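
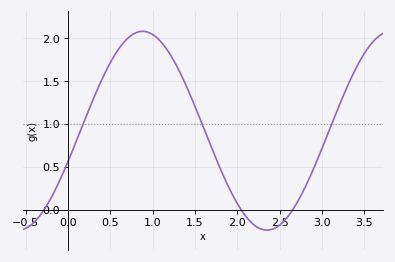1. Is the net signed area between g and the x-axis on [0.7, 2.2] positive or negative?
positive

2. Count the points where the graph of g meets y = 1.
3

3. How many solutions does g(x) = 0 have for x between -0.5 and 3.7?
3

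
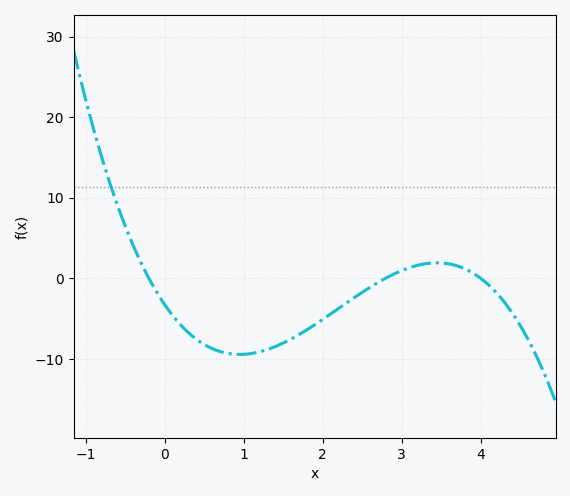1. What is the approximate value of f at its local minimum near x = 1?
-9.47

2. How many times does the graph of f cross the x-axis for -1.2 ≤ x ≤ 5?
3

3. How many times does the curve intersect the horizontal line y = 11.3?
1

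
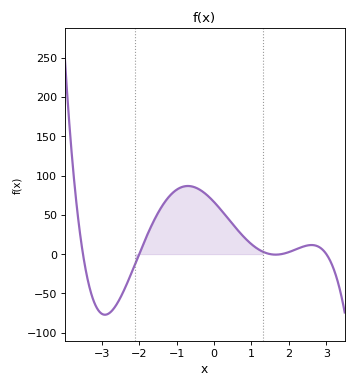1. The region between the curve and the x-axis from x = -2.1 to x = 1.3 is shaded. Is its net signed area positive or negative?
positive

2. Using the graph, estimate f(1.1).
10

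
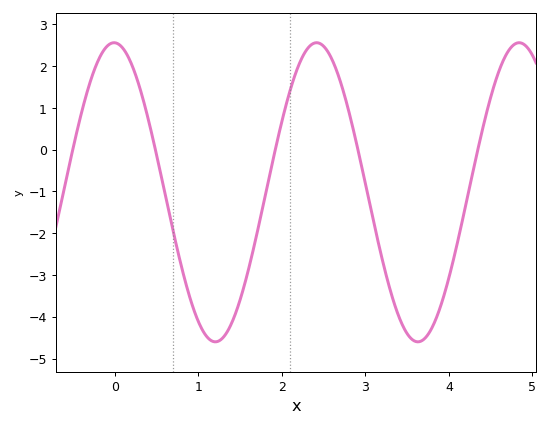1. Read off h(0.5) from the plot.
-0.1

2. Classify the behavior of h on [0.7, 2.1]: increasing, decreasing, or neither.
neither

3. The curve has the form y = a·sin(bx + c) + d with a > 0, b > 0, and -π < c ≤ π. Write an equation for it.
y = 3.58sin(2.6x + 1.6) - 1.02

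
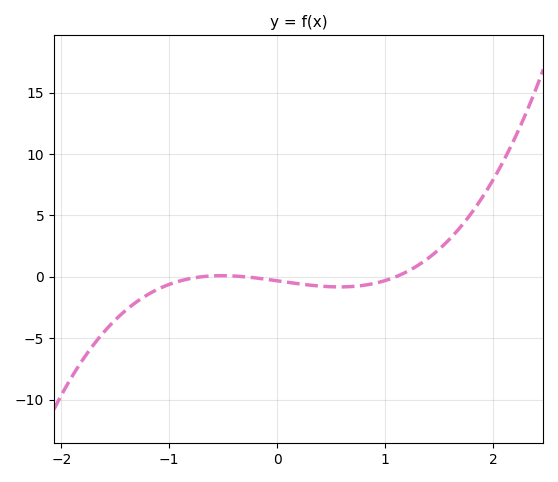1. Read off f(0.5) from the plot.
-0.812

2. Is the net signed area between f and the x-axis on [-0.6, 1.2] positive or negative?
negative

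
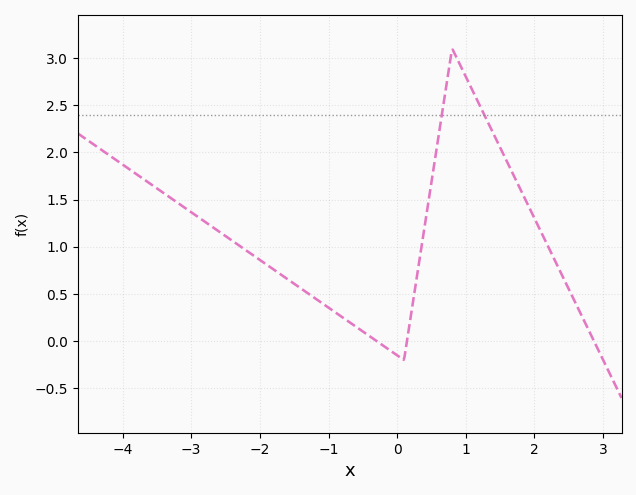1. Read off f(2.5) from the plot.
0.55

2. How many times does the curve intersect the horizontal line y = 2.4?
2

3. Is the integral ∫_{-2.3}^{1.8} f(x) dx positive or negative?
positive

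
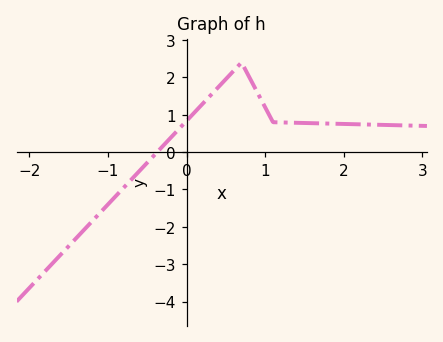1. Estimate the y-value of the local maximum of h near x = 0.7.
2.4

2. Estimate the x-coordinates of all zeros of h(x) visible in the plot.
-0.4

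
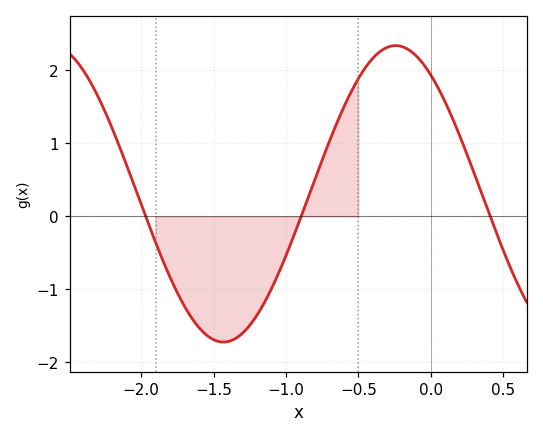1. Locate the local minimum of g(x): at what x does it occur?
-1.43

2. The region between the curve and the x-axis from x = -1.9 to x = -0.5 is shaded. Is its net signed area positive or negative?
negative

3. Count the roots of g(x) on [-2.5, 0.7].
3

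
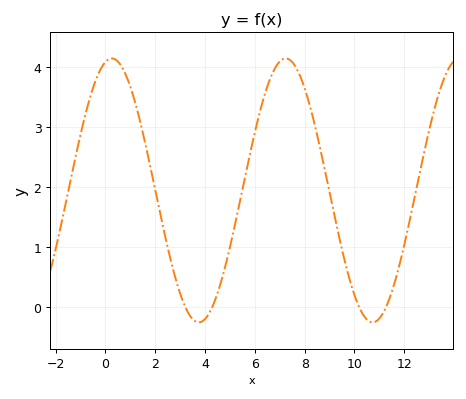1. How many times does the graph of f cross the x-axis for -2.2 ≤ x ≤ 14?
4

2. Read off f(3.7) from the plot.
-0.248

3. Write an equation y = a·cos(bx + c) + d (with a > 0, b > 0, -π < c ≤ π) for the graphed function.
y = 2.2cos(0.9x - 0.232) + 1.95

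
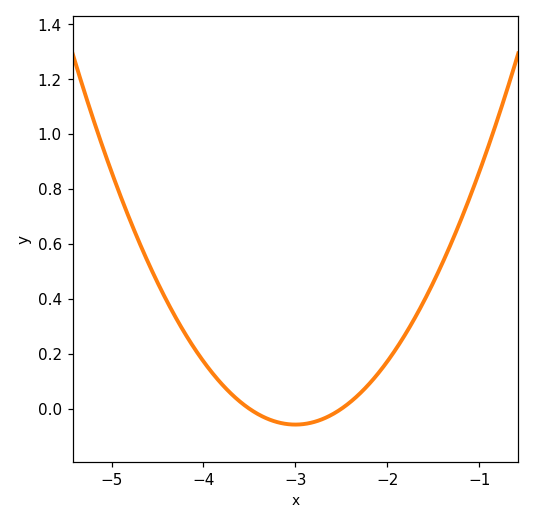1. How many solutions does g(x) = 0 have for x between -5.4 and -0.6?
2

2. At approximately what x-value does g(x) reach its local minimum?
-3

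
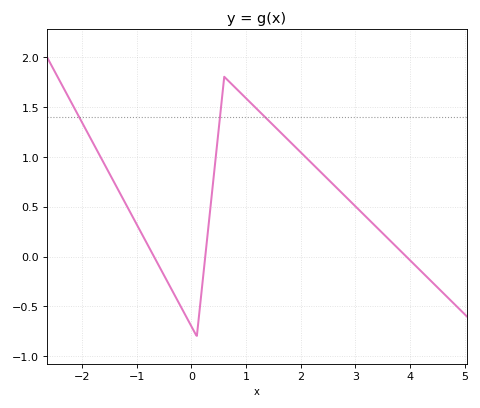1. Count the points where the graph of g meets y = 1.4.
3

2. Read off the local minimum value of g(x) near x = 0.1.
-0.8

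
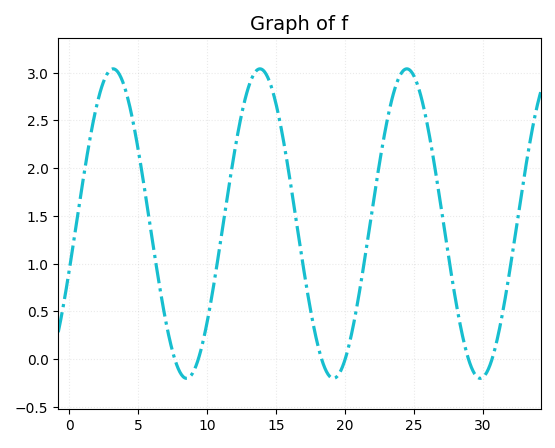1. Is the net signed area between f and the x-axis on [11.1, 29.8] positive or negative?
positive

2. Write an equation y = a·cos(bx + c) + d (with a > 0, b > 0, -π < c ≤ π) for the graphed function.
y = 1.62cos(0.59x - 1.87) + 1.42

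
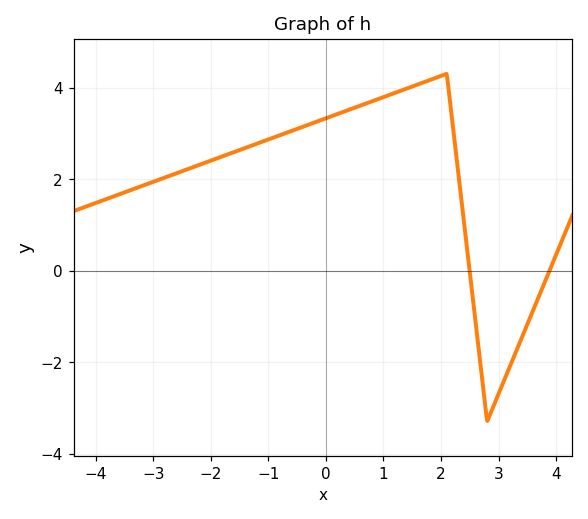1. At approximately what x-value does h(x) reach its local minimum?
2.8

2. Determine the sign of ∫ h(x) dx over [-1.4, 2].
positive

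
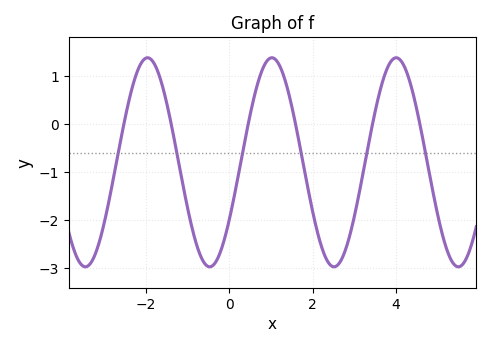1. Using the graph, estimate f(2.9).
-2.3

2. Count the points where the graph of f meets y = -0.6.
6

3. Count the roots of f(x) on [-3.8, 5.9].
6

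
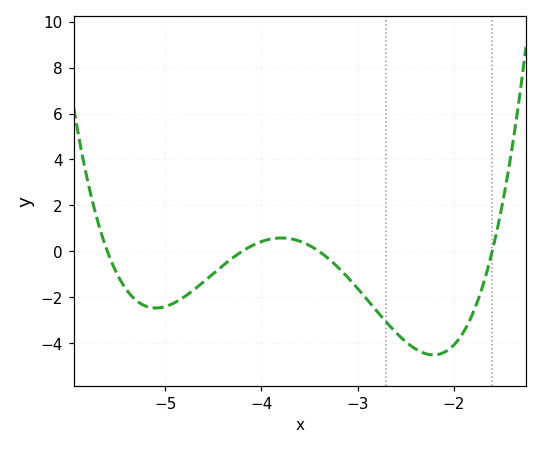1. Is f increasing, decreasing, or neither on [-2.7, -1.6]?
neither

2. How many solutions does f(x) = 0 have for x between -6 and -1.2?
4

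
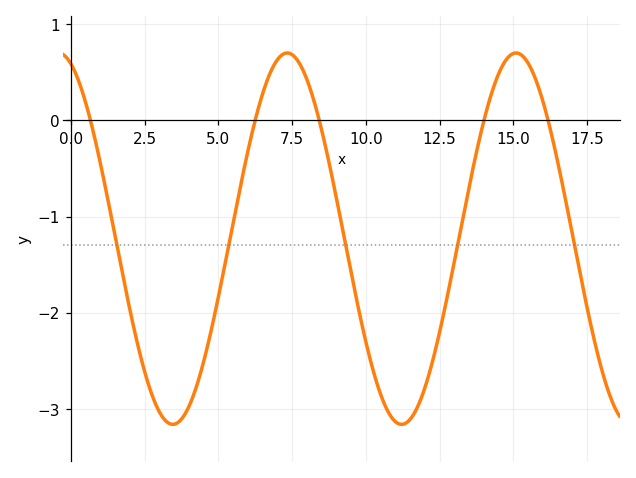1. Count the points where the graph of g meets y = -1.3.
5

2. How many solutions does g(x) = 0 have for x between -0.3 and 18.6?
5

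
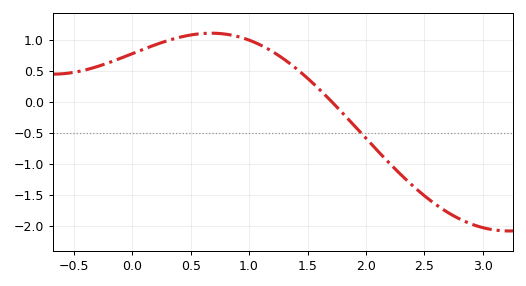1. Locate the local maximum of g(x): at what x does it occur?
0.675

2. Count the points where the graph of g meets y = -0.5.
1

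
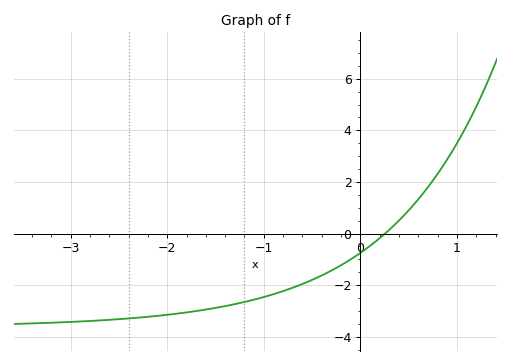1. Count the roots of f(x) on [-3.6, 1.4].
1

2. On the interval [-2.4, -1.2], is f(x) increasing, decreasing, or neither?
increasing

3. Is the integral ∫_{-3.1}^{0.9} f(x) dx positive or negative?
negative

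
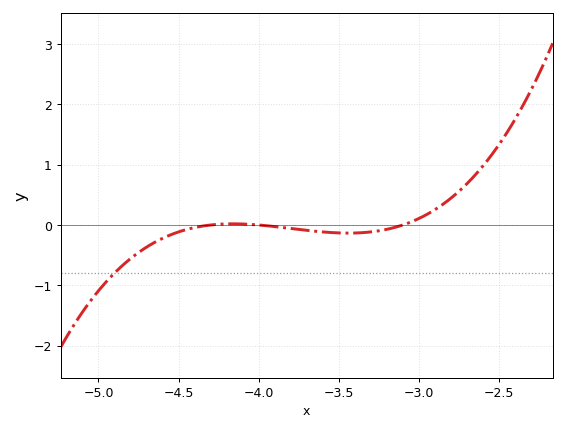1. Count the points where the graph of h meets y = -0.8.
1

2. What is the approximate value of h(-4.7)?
-0.4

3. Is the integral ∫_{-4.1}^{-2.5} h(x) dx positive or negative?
positive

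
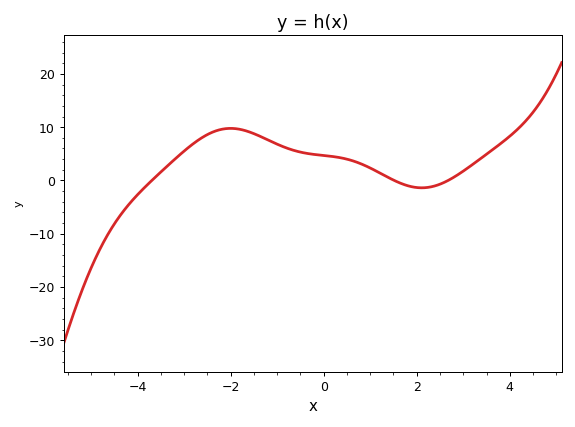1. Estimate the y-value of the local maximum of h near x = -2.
10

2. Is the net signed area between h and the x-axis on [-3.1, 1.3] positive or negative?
positive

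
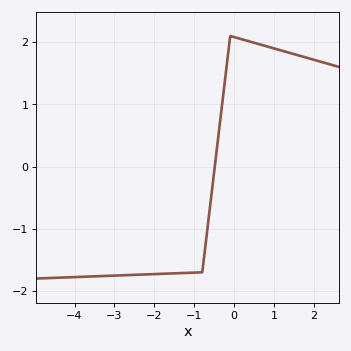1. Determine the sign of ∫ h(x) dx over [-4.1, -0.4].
negative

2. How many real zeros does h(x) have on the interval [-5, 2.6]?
1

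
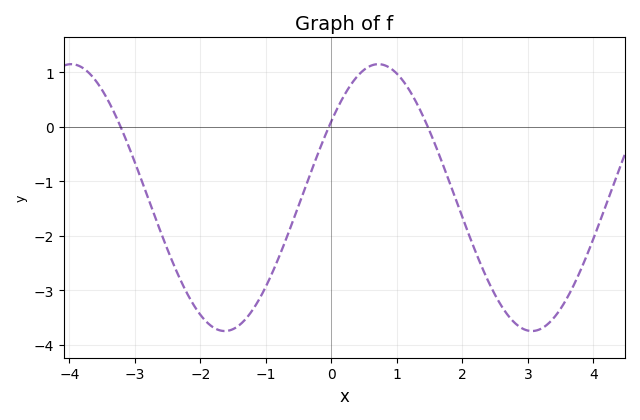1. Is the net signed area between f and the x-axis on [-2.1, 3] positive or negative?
negative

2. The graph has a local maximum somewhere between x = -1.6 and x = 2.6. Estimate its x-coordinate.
0.716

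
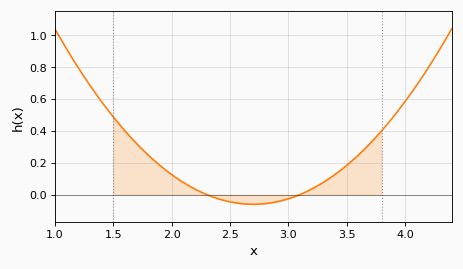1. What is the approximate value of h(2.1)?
0.076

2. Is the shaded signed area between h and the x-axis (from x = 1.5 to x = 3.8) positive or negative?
positive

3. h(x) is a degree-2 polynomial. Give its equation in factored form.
y = 0.38(x - 2.3)(x - 3.1)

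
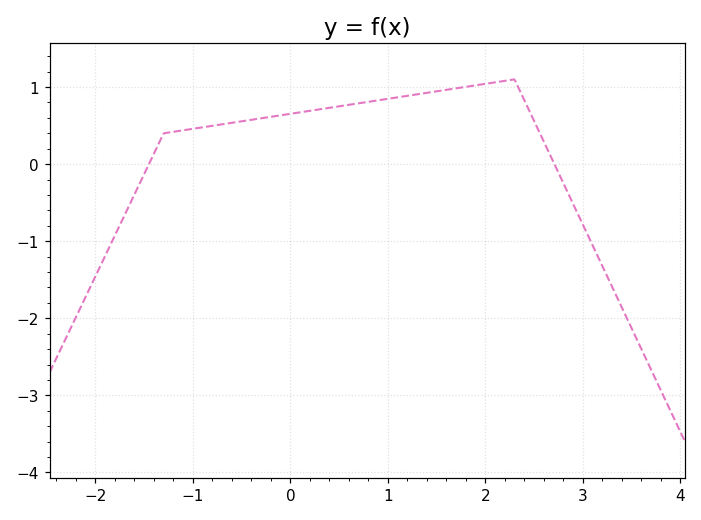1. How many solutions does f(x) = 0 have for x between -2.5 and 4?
2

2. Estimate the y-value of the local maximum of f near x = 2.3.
1.1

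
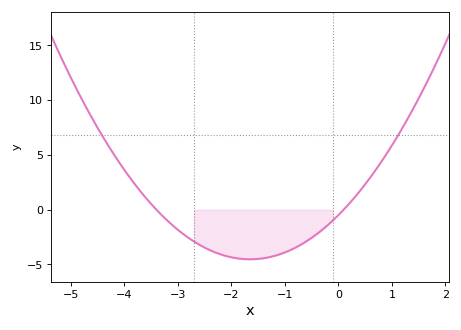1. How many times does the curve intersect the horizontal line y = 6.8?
2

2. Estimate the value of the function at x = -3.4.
0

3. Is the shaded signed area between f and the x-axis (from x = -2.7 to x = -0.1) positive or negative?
negative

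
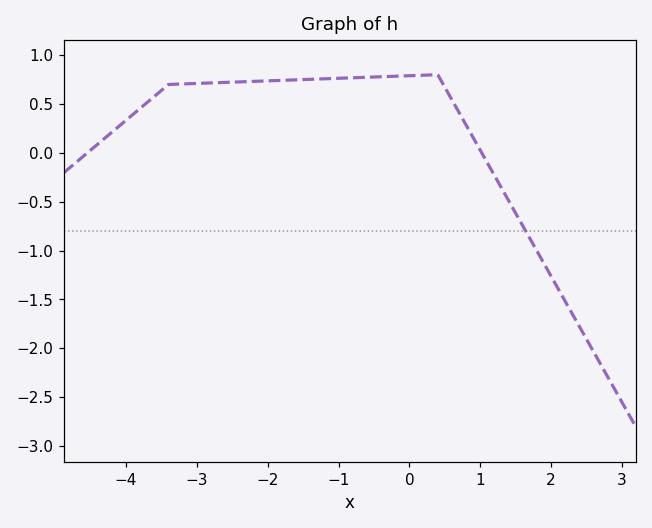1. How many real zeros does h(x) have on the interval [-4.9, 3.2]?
2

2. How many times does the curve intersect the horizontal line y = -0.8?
1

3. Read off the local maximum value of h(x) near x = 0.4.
0.8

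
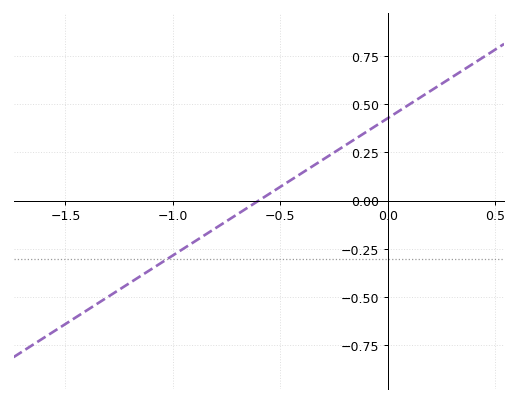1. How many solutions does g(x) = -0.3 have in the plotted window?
1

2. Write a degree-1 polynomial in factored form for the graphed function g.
y = 0.71(x + 0.6)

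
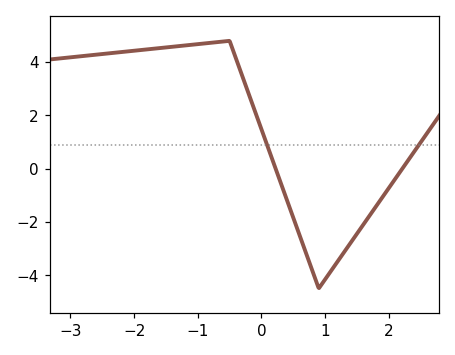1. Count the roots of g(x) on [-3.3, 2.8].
2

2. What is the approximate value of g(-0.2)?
2.81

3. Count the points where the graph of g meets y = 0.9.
2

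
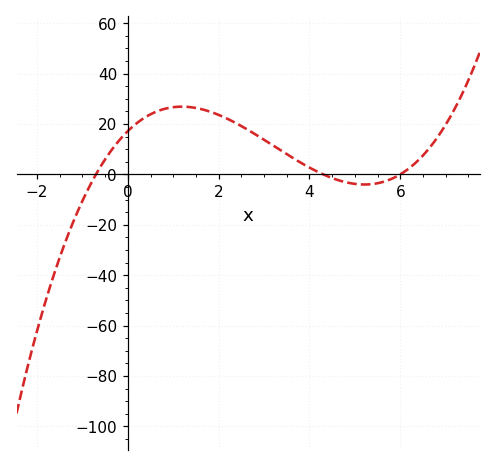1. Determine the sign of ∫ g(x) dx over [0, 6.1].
positive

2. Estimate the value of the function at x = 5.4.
-4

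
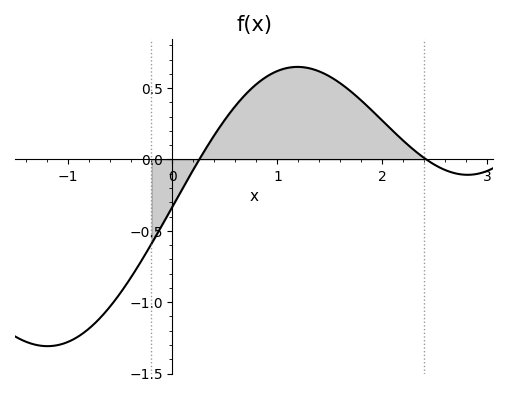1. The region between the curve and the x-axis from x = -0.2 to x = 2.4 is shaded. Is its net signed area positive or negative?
positive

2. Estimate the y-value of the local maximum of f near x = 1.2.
0.648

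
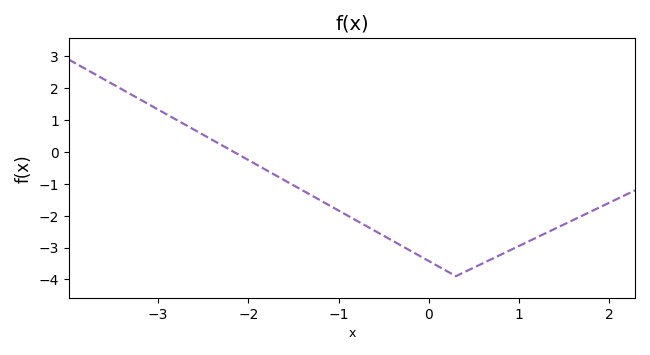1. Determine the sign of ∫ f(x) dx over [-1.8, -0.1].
negative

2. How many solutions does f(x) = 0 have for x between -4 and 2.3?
1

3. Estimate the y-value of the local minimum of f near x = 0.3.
-3.9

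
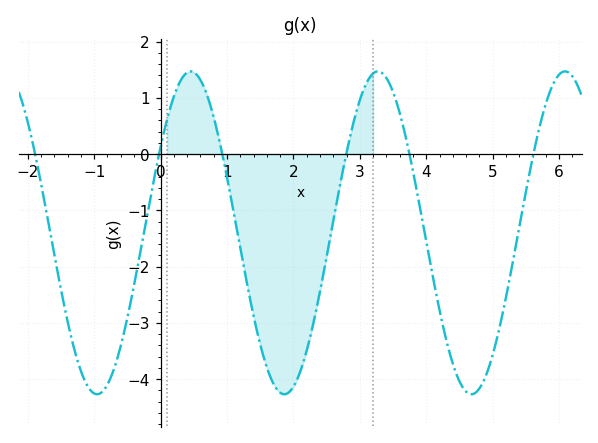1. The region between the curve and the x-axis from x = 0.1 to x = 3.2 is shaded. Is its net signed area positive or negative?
negative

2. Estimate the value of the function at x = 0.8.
0.7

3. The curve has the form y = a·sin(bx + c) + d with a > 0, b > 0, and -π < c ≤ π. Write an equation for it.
y = 2.87sin(2.2x + 0.56) - 1.4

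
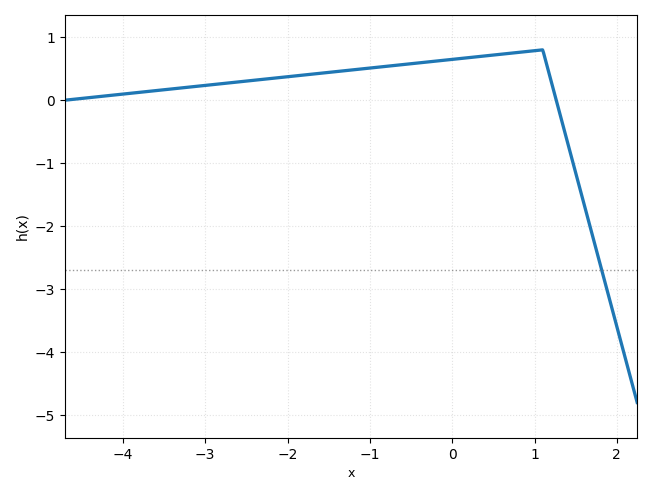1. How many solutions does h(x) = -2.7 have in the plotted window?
1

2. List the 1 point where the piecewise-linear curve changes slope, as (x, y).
(1.1, 0.8)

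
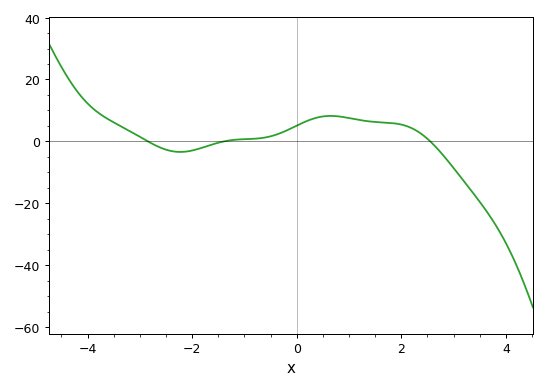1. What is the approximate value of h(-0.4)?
2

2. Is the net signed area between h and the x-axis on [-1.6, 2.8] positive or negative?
positive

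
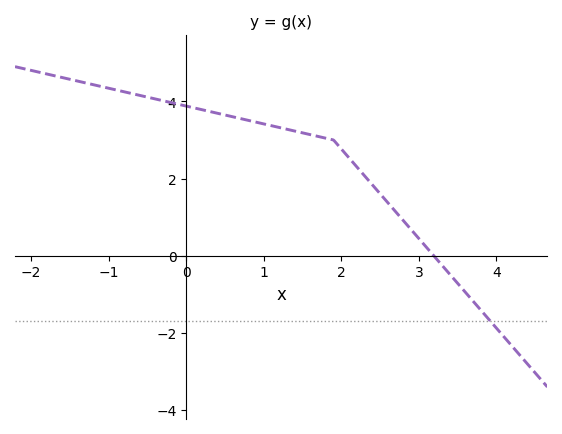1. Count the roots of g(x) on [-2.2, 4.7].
1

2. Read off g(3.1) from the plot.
0.215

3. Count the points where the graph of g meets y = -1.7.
1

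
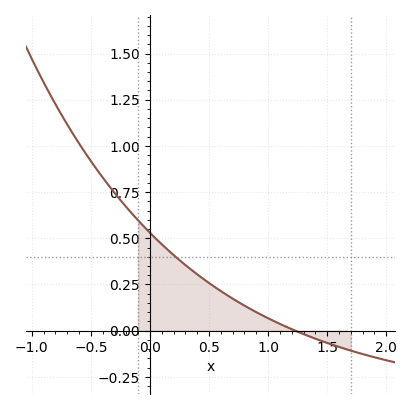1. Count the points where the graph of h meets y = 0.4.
1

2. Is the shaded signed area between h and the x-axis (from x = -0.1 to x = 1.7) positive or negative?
positive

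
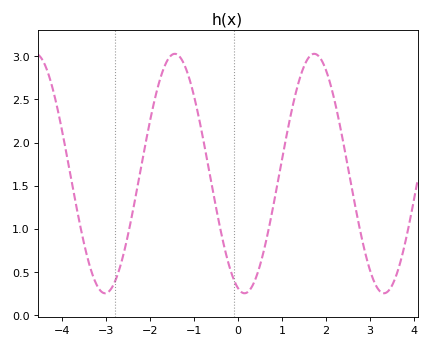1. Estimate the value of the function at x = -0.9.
2.3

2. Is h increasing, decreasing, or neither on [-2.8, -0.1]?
neither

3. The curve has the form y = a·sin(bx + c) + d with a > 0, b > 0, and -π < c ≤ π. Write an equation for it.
y = 1.39sin(2x - 1.9) + 1.64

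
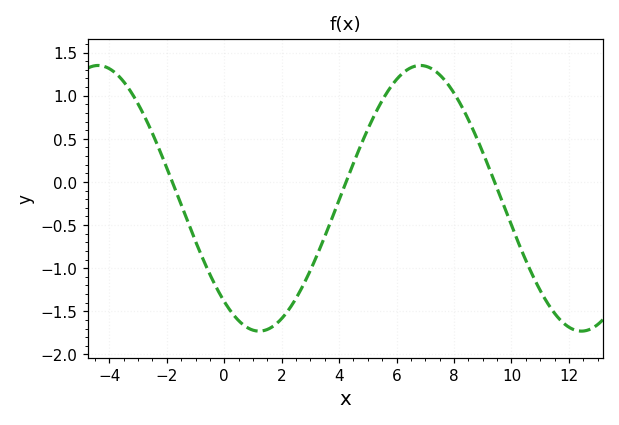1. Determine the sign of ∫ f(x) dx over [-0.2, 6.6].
negative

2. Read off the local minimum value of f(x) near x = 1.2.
-1.75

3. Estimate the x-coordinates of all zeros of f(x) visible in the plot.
-2, 4, 9.5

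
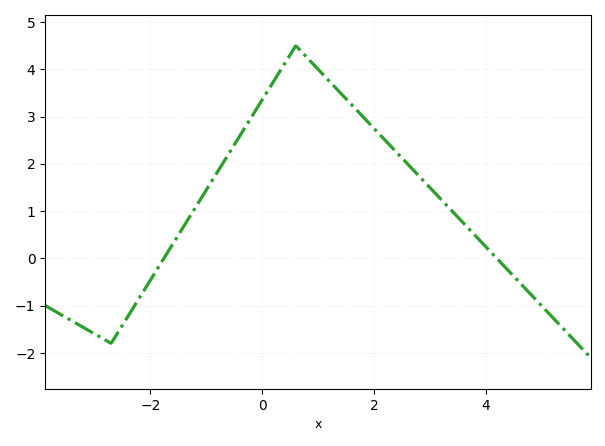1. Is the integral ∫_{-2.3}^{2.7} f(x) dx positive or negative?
positive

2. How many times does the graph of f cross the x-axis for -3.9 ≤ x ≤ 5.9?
2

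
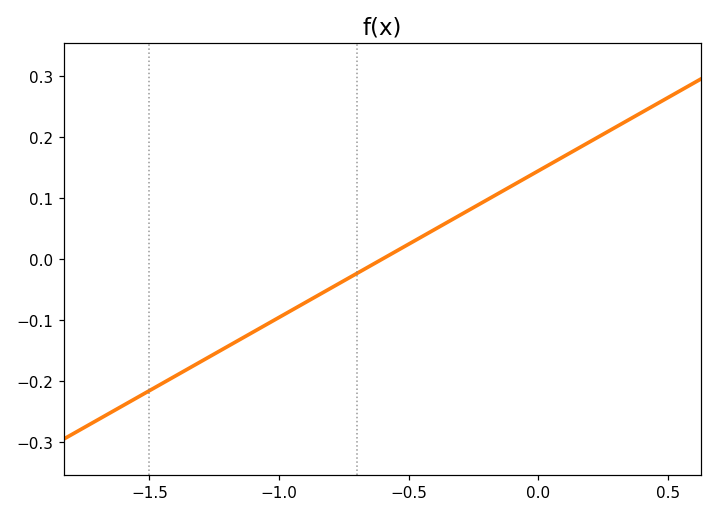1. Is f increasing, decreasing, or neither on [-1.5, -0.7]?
increasing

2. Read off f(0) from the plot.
0.14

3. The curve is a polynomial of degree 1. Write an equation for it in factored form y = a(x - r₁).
y = 0.24(x + 0.6)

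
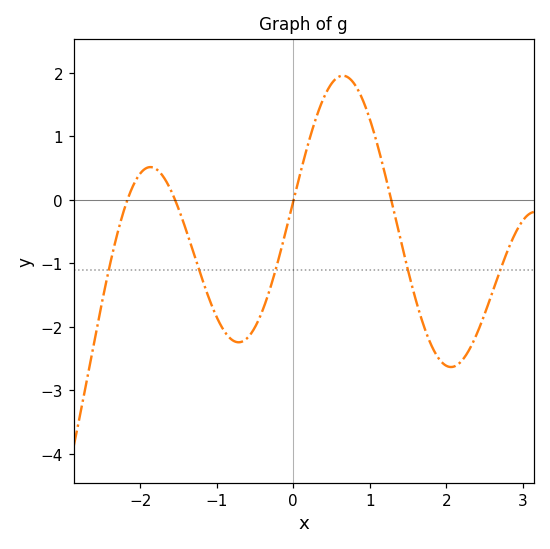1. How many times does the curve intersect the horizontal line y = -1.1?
5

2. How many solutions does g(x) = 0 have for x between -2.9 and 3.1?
4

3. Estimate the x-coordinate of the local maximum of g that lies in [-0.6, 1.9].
0.649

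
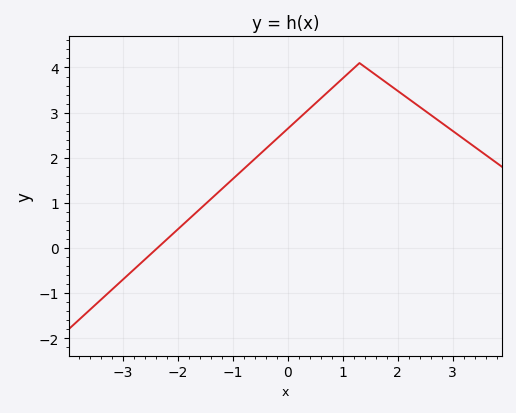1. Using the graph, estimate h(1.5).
3.92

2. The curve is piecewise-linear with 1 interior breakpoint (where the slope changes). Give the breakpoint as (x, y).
(1.3, 4.1)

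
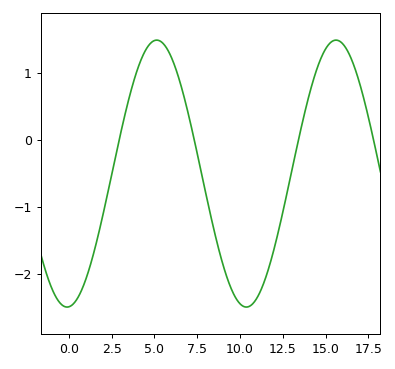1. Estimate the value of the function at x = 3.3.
0.401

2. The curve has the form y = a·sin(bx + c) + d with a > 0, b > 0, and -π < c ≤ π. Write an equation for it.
y = 1.99sin(0.6x - 1.51) - 0.5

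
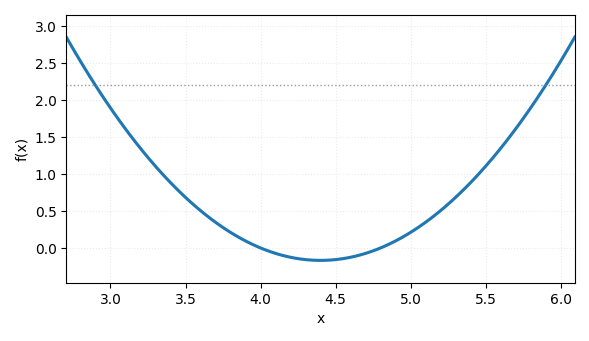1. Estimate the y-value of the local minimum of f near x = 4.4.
-0.168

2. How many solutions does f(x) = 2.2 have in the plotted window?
2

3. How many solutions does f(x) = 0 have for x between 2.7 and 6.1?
2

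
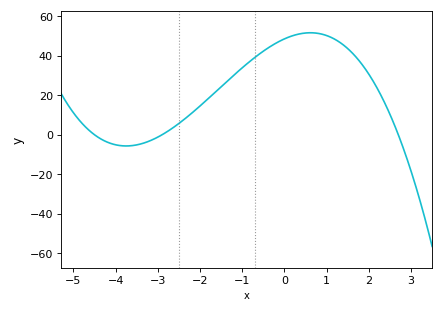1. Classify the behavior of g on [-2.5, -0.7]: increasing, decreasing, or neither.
increasing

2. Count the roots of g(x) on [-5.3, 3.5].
3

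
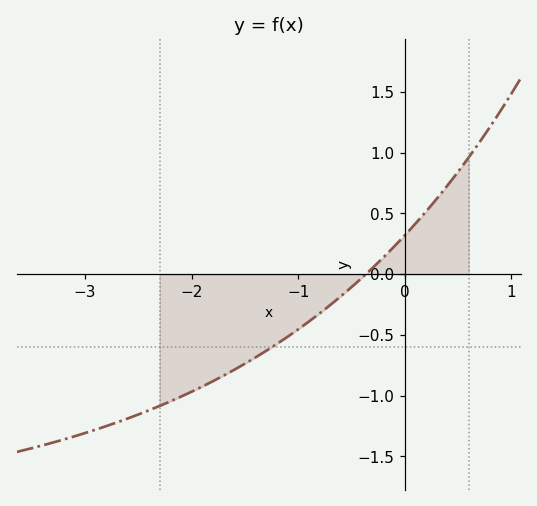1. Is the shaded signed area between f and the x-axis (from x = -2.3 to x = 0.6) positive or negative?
negative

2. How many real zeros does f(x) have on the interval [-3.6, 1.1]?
1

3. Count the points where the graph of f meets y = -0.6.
1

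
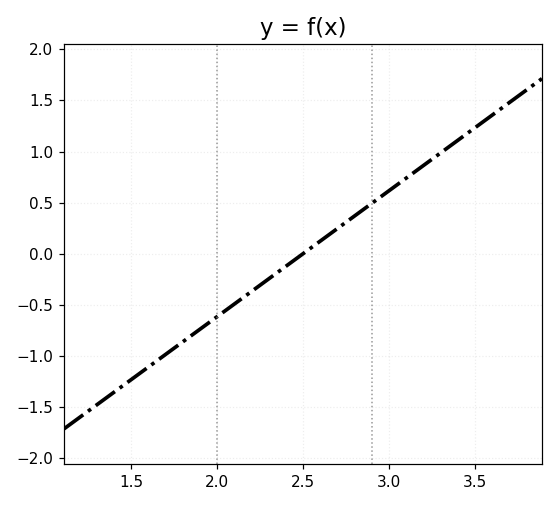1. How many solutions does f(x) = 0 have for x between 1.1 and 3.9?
1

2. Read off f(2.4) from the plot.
-0.123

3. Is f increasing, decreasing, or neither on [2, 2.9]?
increasing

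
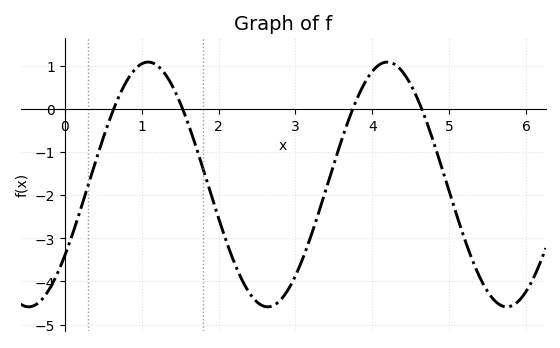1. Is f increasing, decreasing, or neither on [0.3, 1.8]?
neither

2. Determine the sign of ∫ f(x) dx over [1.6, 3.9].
negative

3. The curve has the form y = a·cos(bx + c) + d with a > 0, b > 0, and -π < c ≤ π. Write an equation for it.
y = 2.84cos(2x - 2.2) - 1.75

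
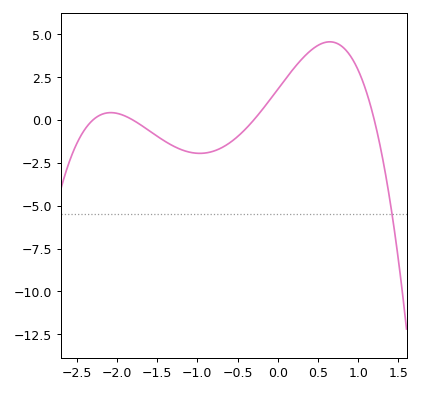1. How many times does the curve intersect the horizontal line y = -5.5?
1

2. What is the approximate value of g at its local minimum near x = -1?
-2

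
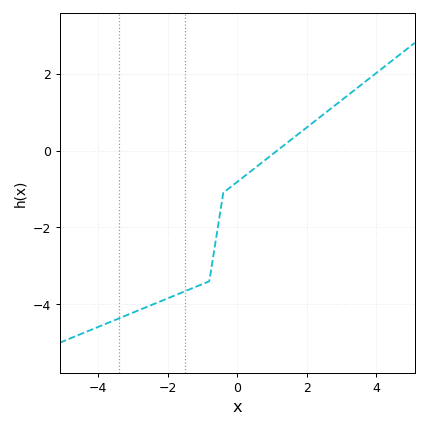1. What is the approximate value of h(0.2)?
-0.6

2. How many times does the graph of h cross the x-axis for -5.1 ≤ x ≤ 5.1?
1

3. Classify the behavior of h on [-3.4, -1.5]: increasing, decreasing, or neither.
increasing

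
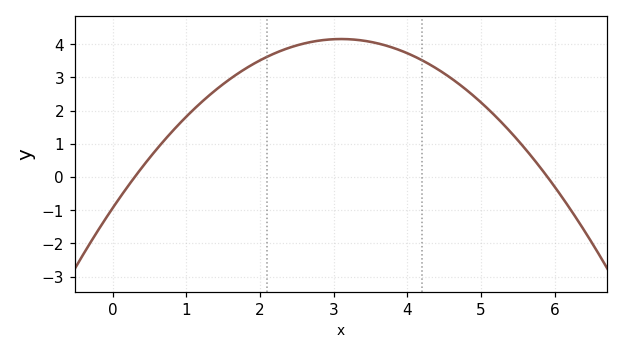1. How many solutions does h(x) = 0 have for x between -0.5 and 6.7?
2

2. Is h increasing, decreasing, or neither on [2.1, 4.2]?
neither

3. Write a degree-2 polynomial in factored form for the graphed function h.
y = -0.53(x - 0.3)(x - 5.9)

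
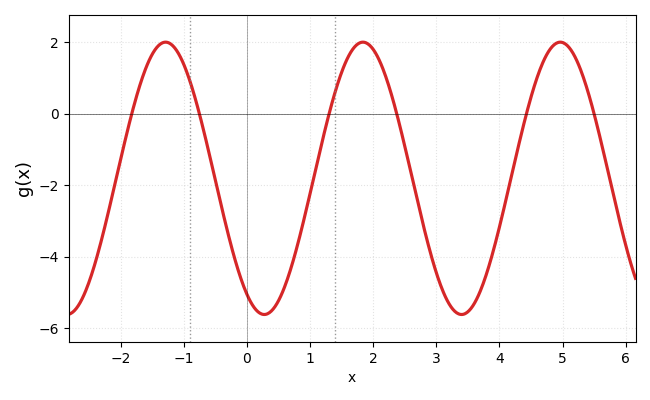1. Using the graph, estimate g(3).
-4.45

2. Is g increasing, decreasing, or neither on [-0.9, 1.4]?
neither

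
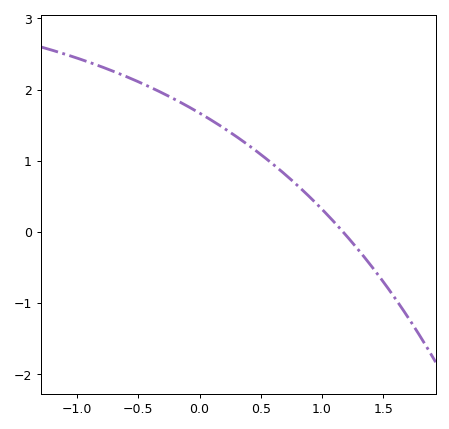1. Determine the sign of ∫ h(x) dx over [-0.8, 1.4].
positive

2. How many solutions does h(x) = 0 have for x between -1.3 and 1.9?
1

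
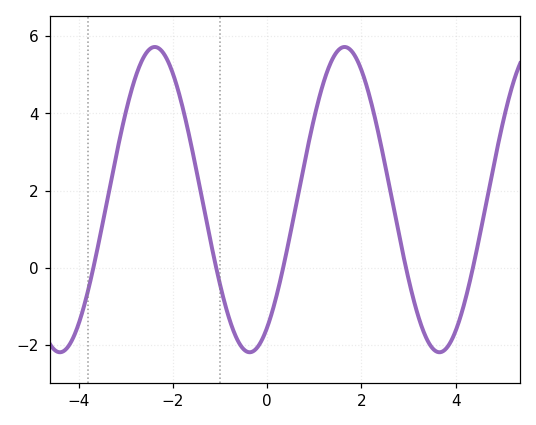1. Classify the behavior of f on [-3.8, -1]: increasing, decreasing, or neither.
neither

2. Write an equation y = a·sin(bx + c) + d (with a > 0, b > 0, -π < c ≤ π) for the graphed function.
y = 3.95sin(1.6x - 0.99) + 1.77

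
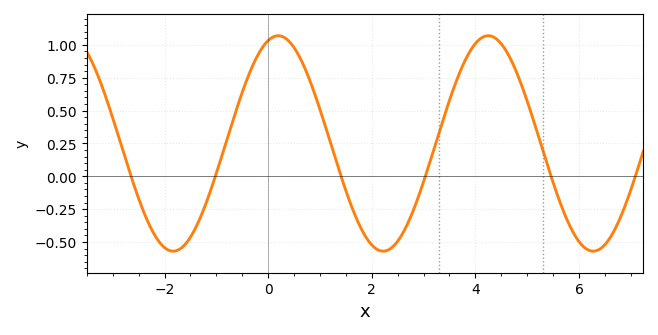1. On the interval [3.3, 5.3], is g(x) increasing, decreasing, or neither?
neither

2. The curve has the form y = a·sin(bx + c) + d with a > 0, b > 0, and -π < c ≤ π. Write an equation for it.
y = 0.82sin(1.55x + 1.27) + 0.25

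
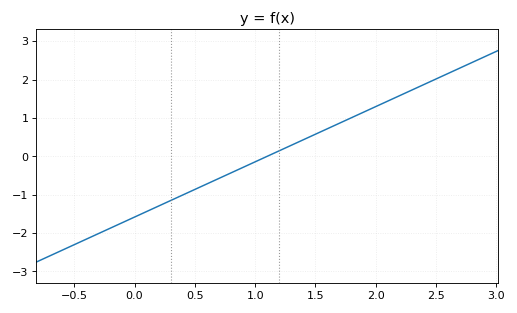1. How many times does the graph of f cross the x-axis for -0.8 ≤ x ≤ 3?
1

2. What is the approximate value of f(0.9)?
-0.288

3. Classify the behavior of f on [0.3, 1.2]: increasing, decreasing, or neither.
increasing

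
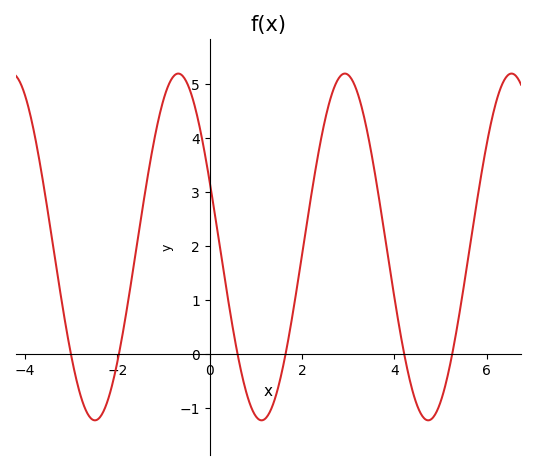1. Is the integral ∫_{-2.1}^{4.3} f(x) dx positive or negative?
positive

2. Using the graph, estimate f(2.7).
4.94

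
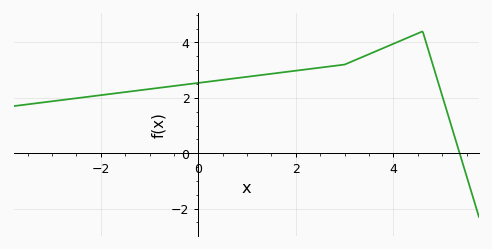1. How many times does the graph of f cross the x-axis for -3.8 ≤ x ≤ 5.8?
1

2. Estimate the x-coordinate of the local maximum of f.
4.6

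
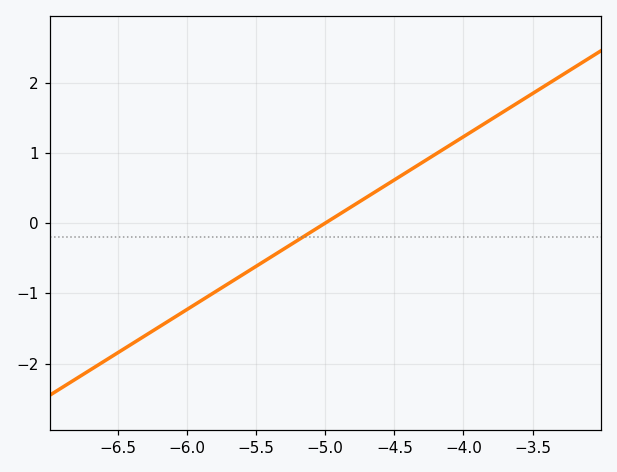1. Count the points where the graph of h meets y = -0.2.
1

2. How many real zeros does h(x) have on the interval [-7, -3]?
1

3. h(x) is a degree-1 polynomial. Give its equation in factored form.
y = 1.23(x + 5)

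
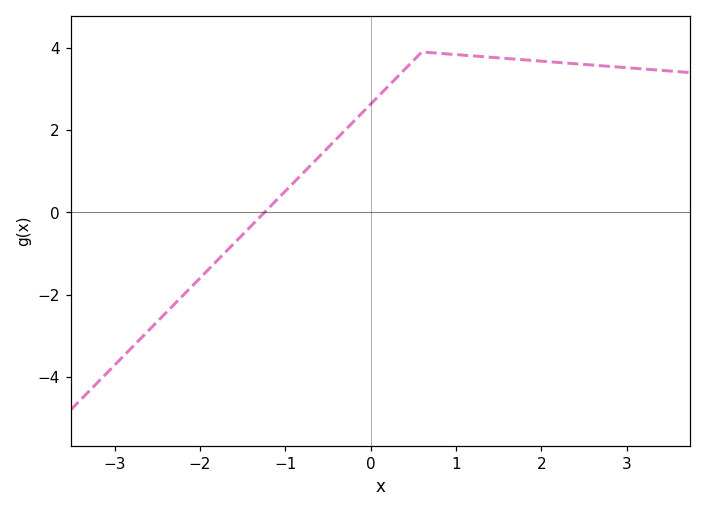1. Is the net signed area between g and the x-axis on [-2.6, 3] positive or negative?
positive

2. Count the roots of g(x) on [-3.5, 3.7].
1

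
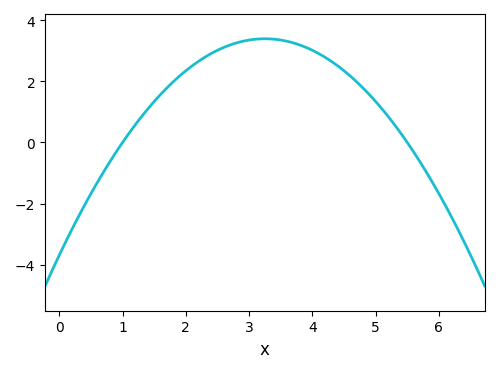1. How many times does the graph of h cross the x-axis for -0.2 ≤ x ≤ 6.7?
2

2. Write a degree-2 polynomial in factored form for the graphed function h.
y = -0.67(x - 1)(x - 5.5)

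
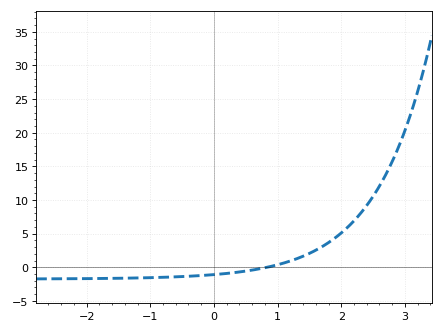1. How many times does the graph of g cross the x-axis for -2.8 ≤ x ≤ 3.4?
1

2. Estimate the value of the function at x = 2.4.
9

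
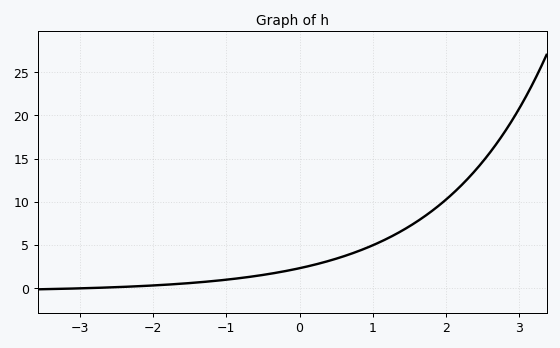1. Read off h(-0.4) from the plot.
1.66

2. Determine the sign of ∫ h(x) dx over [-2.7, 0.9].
positive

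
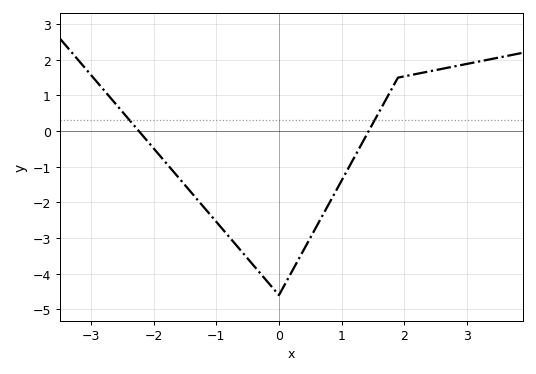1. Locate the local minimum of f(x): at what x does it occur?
0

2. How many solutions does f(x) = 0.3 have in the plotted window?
2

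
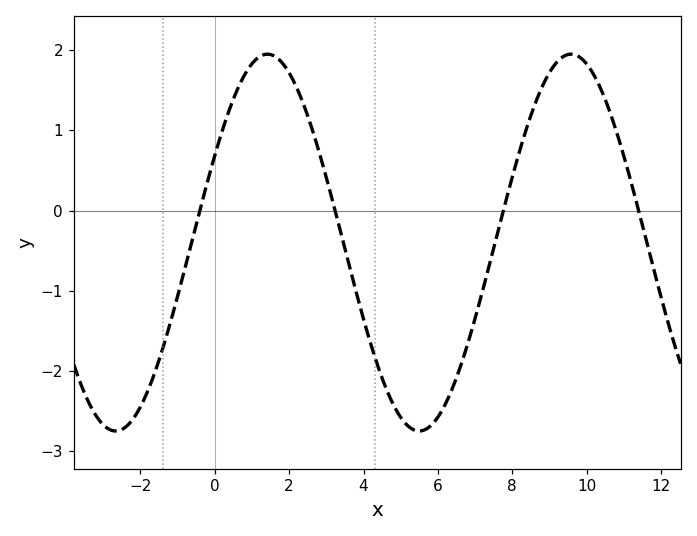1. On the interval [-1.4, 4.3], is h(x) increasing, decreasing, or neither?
neither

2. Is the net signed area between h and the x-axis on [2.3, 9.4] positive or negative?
negative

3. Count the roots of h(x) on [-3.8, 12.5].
4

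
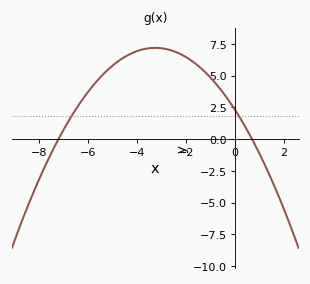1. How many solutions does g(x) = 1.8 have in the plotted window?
2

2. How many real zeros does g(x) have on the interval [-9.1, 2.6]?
2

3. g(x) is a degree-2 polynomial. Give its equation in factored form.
y = -0.46(x + 7.2)(x - 0.7)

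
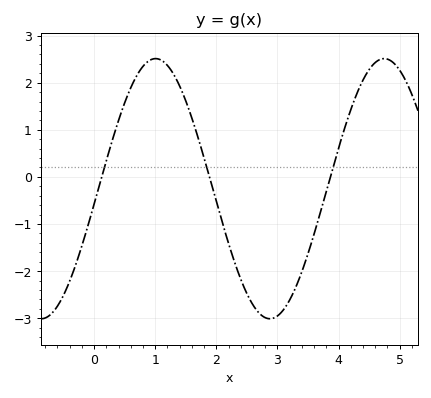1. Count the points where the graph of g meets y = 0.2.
3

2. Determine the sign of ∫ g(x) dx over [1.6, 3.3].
negative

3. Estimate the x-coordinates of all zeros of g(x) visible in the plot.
0.125, 1.89, 3.86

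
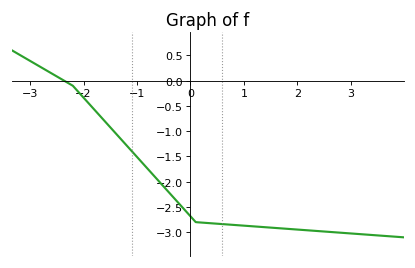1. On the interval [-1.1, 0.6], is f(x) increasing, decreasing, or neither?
decreasing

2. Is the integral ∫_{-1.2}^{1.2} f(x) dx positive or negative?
negative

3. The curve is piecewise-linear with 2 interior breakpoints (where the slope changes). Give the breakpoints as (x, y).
(-2.2, -0.1); (0.1, -2.8)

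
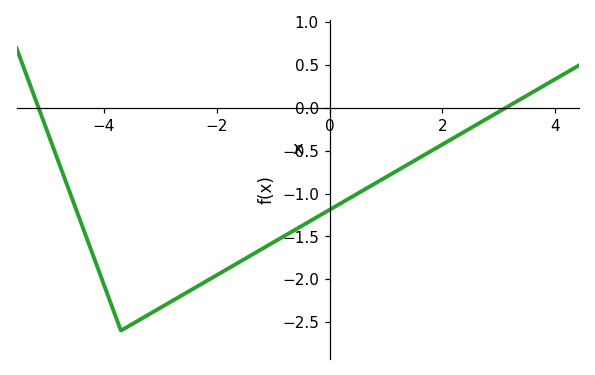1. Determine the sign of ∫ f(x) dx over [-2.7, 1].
negative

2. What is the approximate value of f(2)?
-0.4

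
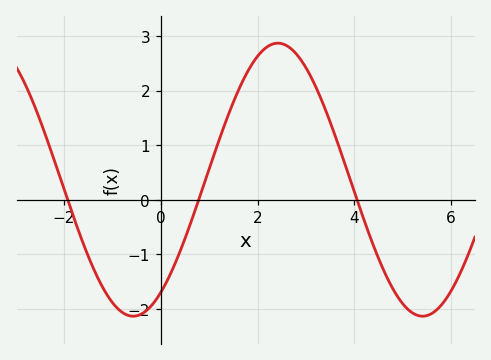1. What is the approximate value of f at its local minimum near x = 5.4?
-2.1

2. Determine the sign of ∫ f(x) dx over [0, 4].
positive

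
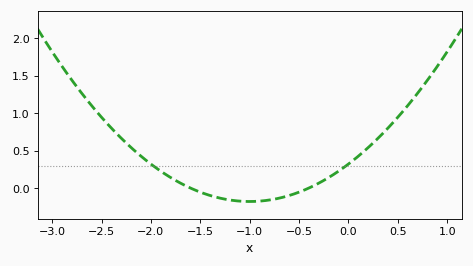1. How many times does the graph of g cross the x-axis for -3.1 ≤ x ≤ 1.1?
2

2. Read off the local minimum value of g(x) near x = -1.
-0.18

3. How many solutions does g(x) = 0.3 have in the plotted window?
2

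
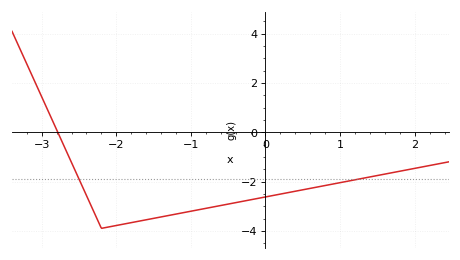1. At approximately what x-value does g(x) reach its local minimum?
-2.2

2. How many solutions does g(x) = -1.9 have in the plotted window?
2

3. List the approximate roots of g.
-2.8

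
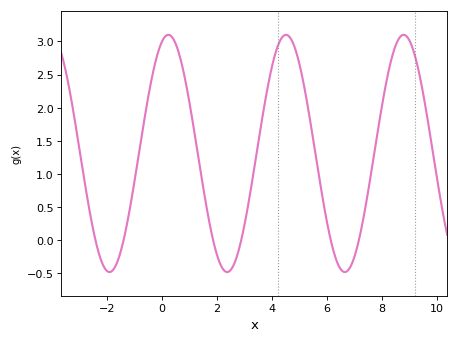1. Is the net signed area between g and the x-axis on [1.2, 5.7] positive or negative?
positive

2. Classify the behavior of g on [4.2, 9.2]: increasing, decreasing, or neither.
neither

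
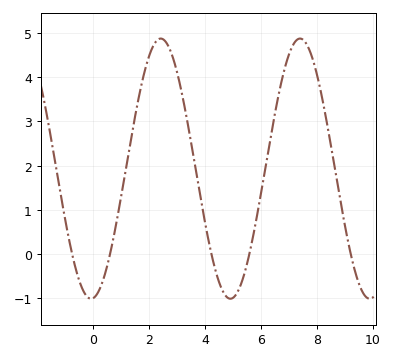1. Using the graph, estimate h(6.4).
2.8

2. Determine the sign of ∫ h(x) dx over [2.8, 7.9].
positive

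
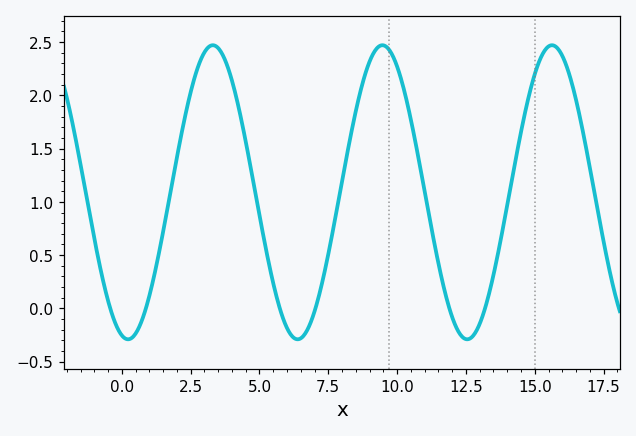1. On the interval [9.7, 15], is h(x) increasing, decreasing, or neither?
neither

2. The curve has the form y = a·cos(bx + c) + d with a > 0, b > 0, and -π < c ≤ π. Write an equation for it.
y = 1.38cos(1x + 2.9) + 1.09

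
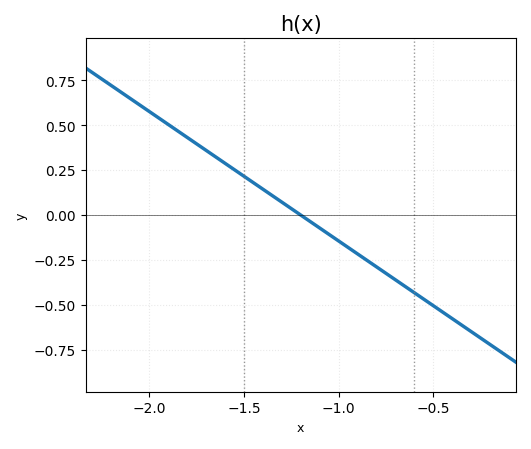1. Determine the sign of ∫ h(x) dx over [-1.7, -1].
positive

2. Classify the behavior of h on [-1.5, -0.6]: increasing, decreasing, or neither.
decreasing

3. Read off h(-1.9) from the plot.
0.504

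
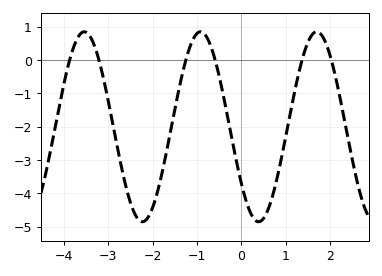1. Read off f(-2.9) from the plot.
-1.9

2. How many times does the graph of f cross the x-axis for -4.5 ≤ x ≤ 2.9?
6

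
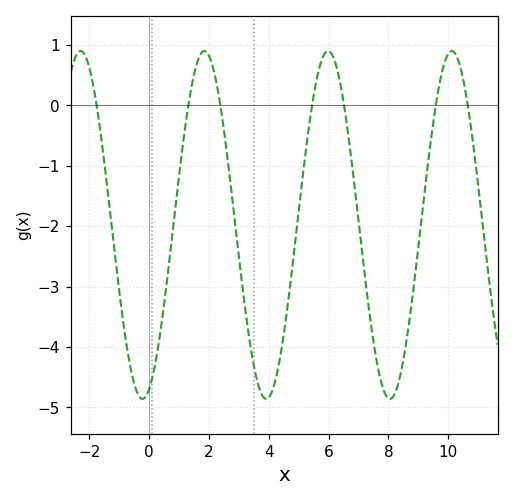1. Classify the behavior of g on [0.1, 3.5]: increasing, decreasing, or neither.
neither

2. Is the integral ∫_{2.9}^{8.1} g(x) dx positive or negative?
negative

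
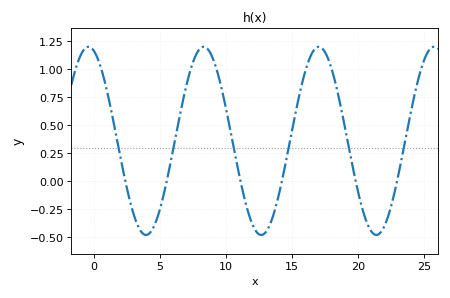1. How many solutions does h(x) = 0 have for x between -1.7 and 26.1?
6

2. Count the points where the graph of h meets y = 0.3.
6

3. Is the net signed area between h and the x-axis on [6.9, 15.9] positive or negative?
positive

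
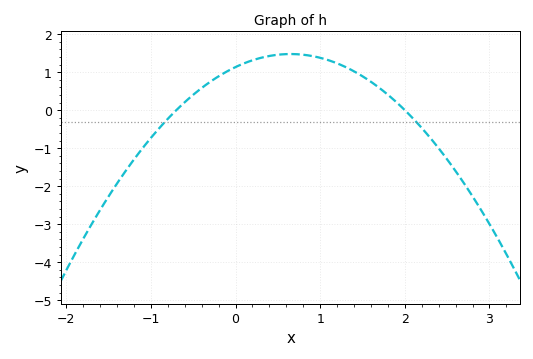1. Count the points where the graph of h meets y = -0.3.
2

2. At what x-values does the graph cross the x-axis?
-0.7, 2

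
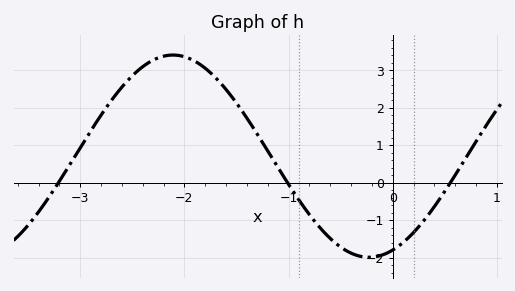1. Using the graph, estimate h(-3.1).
0.5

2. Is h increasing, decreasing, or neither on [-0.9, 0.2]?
neither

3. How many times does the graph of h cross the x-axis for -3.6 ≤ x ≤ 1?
3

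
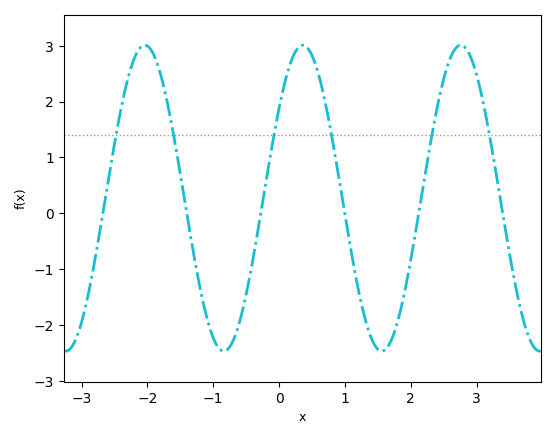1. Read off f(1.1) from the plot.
-0.7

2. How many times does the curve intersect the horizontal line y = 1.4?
6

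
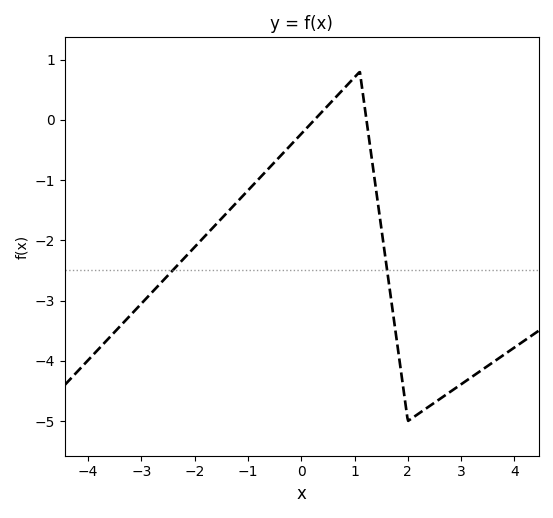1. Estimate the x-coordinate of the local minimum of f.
2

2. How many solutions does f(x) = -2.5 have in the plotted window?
2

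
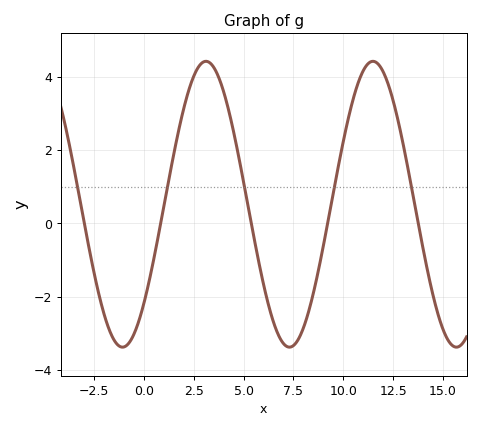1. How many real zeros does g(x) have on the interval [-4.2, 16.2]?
5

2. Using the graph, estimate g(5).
1.12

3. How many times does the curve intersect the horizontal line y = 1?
5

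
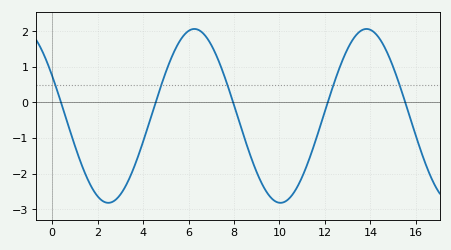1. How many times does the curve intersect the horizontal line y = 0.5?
5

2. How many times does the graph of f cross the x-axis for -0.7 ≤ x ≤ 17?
5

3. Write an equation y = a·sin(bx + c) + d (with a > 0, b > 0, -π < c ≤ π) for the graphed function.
y = 2.44sin(0.83x + 2.66) - 0.38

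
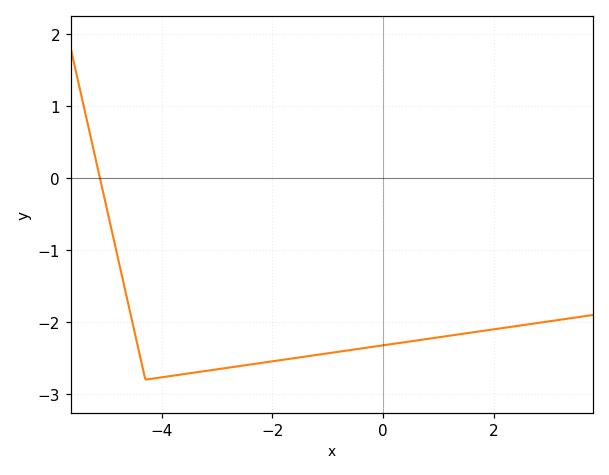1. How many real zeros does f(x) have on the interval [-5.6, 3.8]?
1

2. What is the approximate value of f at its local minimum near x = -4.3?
-2.8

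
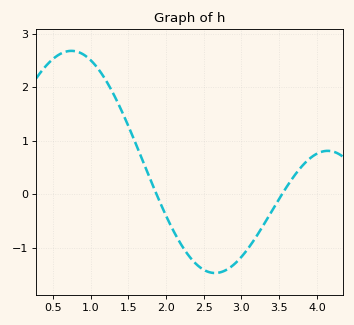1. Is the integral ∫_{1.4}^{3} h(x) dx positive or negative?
negative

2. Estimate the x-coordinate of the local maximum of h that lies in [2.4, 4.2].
4.14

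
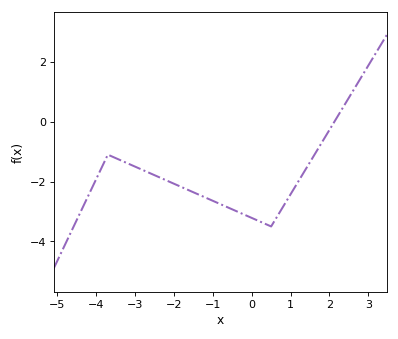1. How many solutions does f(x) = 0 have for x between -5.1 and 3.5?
1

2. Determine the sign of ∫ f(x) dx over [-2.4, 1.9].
negative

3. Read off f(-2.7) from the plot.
-1.67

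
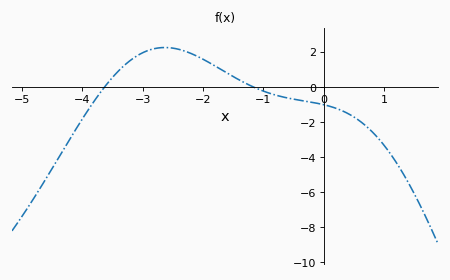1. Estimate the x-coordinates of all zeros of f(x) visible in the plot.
-3.6, -1.2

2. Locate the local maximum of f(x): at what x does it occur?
-2.6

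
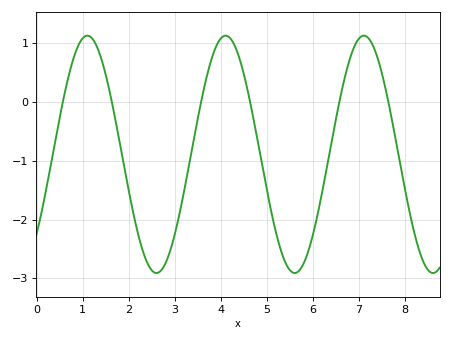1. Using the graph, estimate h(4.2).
1.09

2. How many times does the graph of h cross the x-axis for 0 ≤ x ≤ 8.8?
6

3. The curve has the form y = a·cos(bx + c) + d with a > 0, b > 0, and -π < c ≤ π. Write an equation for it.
y = 2.02cos(2.09x - 2.3) - 0.89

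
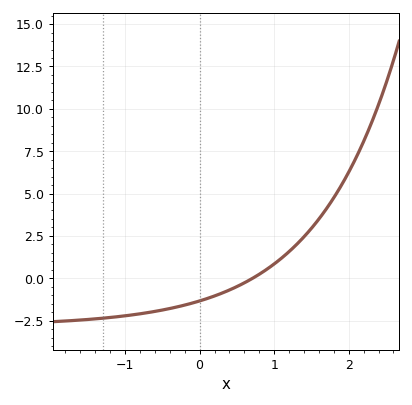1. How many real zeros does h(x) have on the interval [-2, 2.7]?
1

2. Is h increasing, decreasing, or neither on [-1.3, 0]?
increasing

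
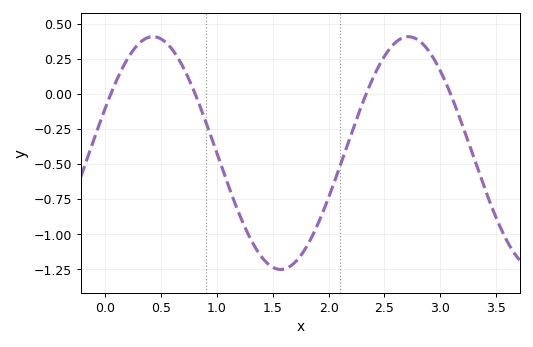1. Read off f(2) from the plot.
-0.737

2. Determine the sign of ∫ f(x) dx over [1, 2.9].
negative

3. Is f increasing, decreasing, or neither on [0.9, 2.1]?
neither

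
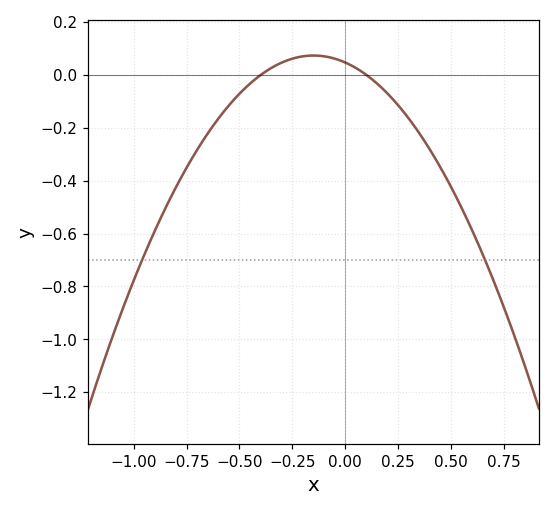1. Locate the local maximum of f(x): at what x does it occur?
-0.15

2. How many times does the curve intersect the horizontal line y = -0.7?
2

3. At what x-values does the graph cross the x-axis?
-0.4, 0.1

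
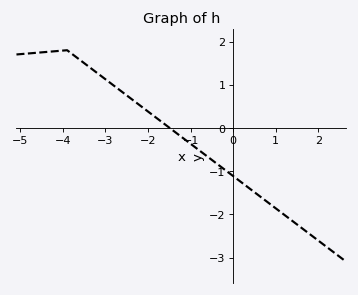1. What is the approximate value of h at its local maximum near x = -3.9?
1.8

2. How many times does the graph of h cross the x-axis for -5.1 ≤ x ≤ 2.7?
1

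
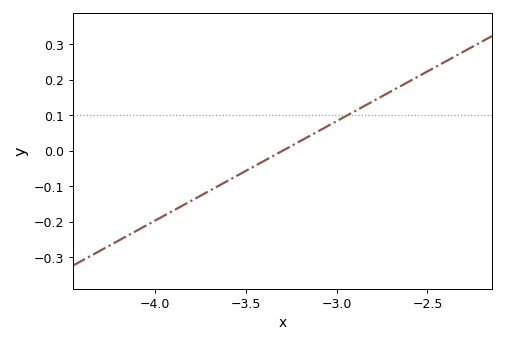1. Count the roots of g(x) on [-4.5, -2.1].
1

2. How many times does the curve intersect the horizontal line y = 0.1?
1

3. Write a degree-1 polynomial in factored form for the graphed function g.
y = 0.28(x + 3.3)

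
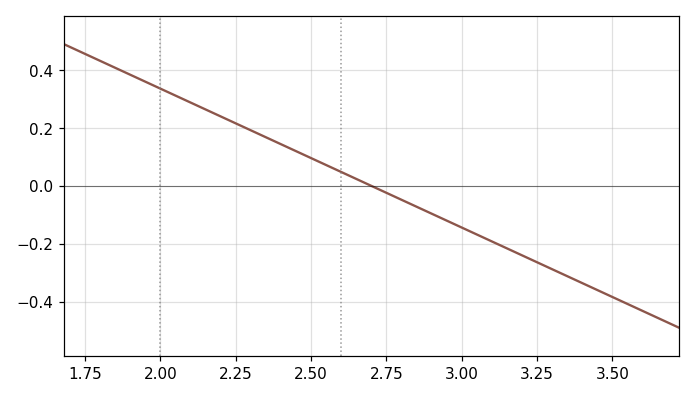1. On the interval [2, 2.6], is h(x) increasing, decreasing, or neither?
decreasing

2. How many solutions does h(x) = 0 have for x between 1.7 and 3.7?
1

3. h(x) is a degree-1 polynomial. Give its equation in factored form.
y = -0.48(x - 2.7)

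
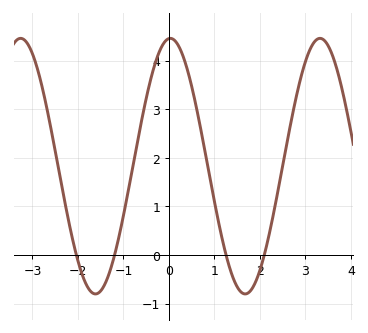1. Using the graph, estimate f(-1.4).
-0.6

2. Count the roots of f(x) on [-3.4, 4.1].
4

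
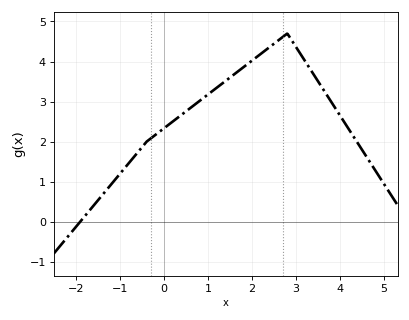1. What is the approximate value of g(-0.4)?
2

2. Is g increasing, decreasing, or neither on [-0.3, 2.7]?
increasing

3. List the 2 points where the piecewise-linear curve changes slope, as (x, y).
(-0.4, 2); (2.8, 4.7)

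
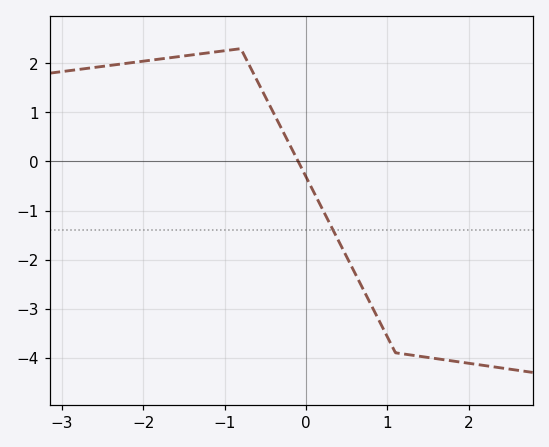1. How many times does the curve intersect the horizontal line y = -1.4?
1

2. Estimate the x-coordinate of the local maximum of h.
-0.8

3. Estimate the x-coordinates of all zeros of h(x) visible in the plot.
-0.1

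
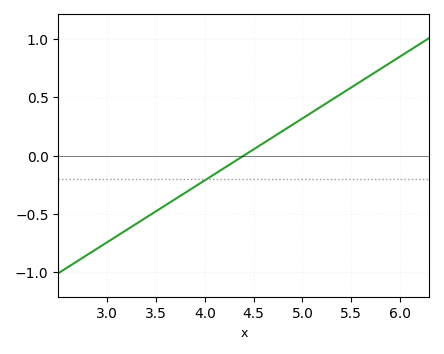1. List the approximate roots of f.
4.4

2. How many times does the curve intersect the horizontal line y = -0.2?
1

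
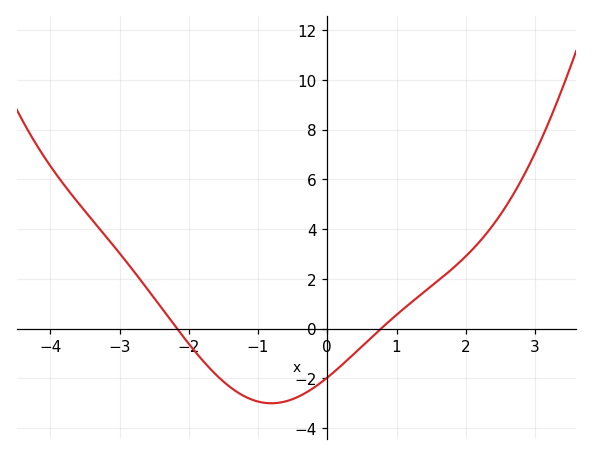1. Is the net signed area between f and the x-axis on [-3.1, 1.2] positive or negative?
negative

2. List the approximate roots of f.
-2.2, 0.8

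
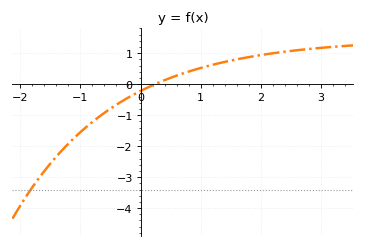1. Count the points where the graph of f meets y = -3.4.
1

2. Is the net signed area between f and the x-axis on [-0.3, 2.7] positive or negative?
positive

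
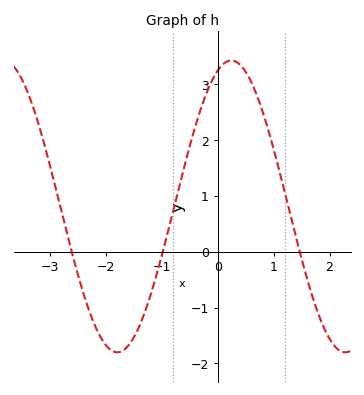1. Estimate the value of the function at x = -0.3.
2.6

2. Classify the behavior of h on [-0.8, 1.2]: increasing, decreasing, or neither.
neither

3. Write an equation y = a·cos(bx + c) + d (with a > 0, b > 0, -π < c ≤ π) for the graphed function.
y = 2.61cos(1.5x - 0.37) + 0.81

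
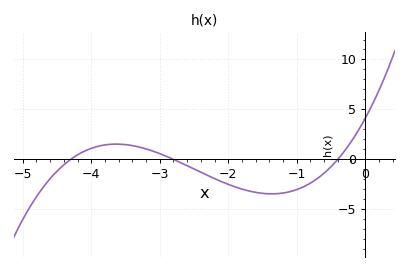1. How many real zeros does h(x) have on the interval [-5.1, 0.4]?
3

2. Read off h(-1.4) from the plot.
-3.5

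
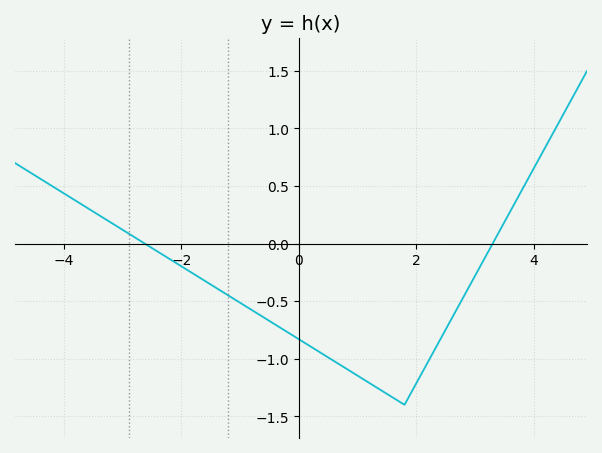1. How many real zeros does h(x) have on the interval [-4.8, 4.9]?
2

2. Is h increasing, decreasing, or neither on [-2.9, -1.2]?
decreasing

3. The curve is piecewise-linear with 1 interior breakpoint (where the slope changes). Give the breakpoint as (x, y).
(1.8, -1.4)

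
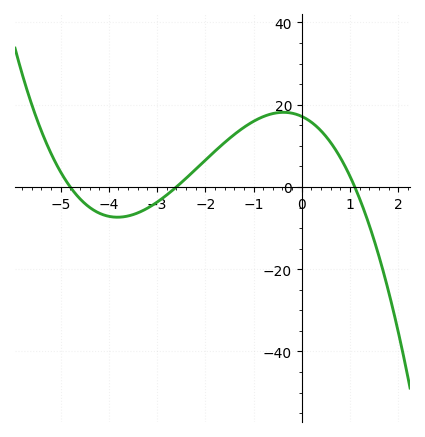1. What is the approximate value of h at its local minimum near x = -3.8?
-7.35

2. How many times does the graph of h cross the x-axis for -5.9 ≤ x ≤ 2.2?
3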